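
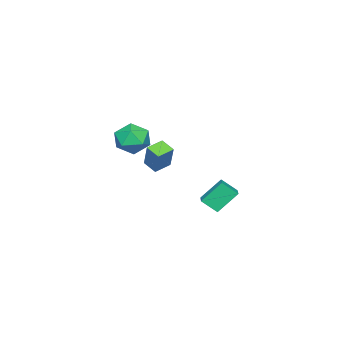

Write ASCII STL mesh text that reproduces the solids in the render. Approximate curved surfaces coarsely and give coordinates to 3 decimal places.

solid 
facet normal -0.457 0.502 0.734
outer loop
vertex 1.935 3.35 0.021
vertex 2.886 3.872 0.256
vertex 1.653 4.207 -0.74
endloop
endfacet
facet normal -0.857 -0.470 -0.212
outer loop
vertex 2.434 3.348 -1.996
vertex 1.935 3.35 0.021
vertex 1.653 4.207 -0.74
endloop
endfacet
facet normal -0.456 0.503 0.734
outer loop
vertex 1.653 4.207 -0.74
vertex 2.886 3.872 0.256
vertex 2.605 4.728 -0.505
endloop
endfacet
facet normal -0.238 0.726 -0.645
outer loop
vertex 2.605 4.728 -0.505
vertex 2.434 3.348 -1.996
vertex 1.653 4.207 -0.74
endloop
endfacet
facet normal 0.239 -0.726 0.645
outer loop
vertex 1.935 3.35 0.021
vertex 3.667 3.013 -1.0
vertex 2.886 3.872 0.256
endloop
endfacet
facet normal -0.857 -0.470 -0.212
outer loop
vertex 2.715 2.492 -1.235
vertex 1.935 3.35 0.021
vertex 2.434 3.348 -1.996
endloop
endfacet
facet normal 0.239 -0.727 0.644
outer loop
vertex 2.715 2.492 -1.235
vertex 3.667 3.013 -1.0
vertex 1.935 3.35 0.021
endloop
endfacet
facet normal 0.857 0.470 0.212
outer loop
vertex 2.886 3.872 0.256
vertex 3.667 3.013 -1.0
vertex 2.605 4.728 -0.505
endloop
endfacet
facet normal -0.239 0.726 -0.645
outer loop
vertex 3.385 3.87 -1.761
vertex 2.434 3.348 -1.996
vertex 2.605 4.728 -0.505
endloop
endfacet
facet normal 0.857 0.470 0.211
outer loop
vertex 2.605 4.728 -0.505
vertex 3.667 3.013 -1.0
vertex 3.385 3.87 -1.761
endloop
endfacet
facet normal 0.457 -0.502 -0.734
outer loop
vertex 3.385 3.87 -1.761
vertex 2.715 2.492 -1.235
vertex 2.434 3.348 -1.996
endloop
endfacet
facet normal 0.456 -0.502 -0.735
outer loop
vertex 3.667 3.013 -1.0
vertex 2.715 2.492 -1.235
vertex 3.385 3.87 -1.761
endloop
endfacet
facet normal -0.707 0.207 0.677
outer loop
vertex -1.01 -2.795 1.538
vertex -1.76 -3.571 0.992
vertex -1.028 -3.956 1.874
endloop
endfacet
facet normal -0.055 0.278 0.959
outer loop
vertex -1.01 -2.795 1.538
vertex -1.028 -3.956 1.874
vertex 0.026 -3.375 1.766
endloop
endfacet
facet normal 0.301 0.762 0.573
outer loop
vertex -1.01 -2.795 1.538
vertex 0.026 -3.375 1.766
vertex -0.053 -2.63 0.817
endloop
endfacet
facet normal -0.131 0.990 0.052
outer loop
vertex -1.01 -2.795 1.538
vertex -0.053 -2.63 0.817
vertex -1.157 -2.751 0.338
endloop
endfacet
facet normal -0.754 0.647 0.116
outer loop
vertex -1.01 -2.795 1.538
vertex -1.157 -2.751 0.338
vertex -1.76 -3.571 0.992
endloop
endfacet
facet normal 0.282 -0.346 0.895
outer loop
vertex 0.026 -3.375 1.766
vertex -1.028 -3.956 1.874
vertex -0.083 -4.509 1.362
endloop
endfacet
facet normal -0.771 -0.462 0.438
outer loop
vertex -1.028 -3.956 1.874
vertex -1.76 -3.571 0.992
vertex -1.187 -4.63 0.883
endloop
endfacet
facet normal -0.847 0.249 -0.469
outer loop
vertex -1.76 -3.571 0.992
vertex -1.157 -2.751 0.338
vertex -1.266 -3.885 -0.066
endloop
endfacet
facet normal 0.160 0.804 -0.573
outer loop
vertex -1.157 -2.751 0.338
vertex -0.053 -2.63 0.817
vertex -0.212 -3.304 -0.174
endloop
endfacet
facet normal 0.858 0.436 0.271
outer loop
vertex -0.053 -2.63 0.817
vertex 0.026 -3.375 1.766
vertex 0.52 -3.689 0.708
endloop
endfacet
facet normal 0.131 -0.990 -0.052
outer loop
vertex -0.23 -4.465 0.162
vertex -0.083 -4.509 1.362
vertex -1.187 -4.63 0.883
endloop
endfacet
facet normal -0.301 -0.762 -0.573
outer loop
vertex -0.23 -4.465 0.162
vertex -1.187 -4.63 0.883
vertex -1.266 -3.885 -0.066
endloop
endfacet
facet normal 0.055 -0.278 -0.959
outer loop
vertex -0.23 -4.465 0.162
vertex -1.266 -3.885 -0.066
vertex -0.212 -3.304 -0.174
endloop
endfacet
facet normal 0.707 -0.207 -0.677
outer loop
vertex -0.23 -4.465 0.162
vertex -0.212 -3.304 -0.174
vertex 0.52 -3.689 0.708
endloop
endfacet
facet normal 0.754 -0.647 -0.116
outer loop
vertex -0.23 -4.465 0.162
vertex 0.52 -3.689 0.708
vertex -0.083 -4.509 1.362
endloop
endfacet
facet normal -0.160 -0.804 0.573
outer loop
vertex -1.187 -4.63 0.883
vertex -0.083 -4.509 1.362
vertex -1.028 -3.956 1.874
endloop
endfacet
facet normal -0.858 -0.436 -0.271
outer loop
vertex -1.266 -3.885 -0.066
vertex -1.187 -4.63 0.883
vertex -1.76 -3.571 0.992
endloop
endfacet
facet normal -0.282 0.346 -0.895
outer loop
vertex -0.212 -3.304 -0.174
vertex -1.266 -3.885 -0.066
vertex -1.157 -2.751 0.338
endloop
endfacet
facet normal 0.771 0.462 -0.438
outer loop
vertex 0.52 -3.689 0.708
vertex -0.212 -3.304 -0.174
vertex -0.053 -2.63 0.817
endloop
endfacet
facet normal 0.847 -0.249 0.469
outer loop
vertex -0.083 -4.509 1.362
vertex 0.52 -3.689 0.708
vertex 0.026 -3.375 1.766
endloop
endfacet
facet normal -0.888 0.390 0.245
outer loop
vertex -0.855 -1.805 0.975
vertex -0.591 -0.932 0.542
vertex -1.552 -2.388 -0.625
endloop
endfacet
facet normal -0.261 -0.865 0.429
outer loop
vertex -0.549 -2.828 -0.902
vertex -0.855 -1.805 0.975
vertex -1.552 -2.388 -0.625
endloop
endfacet
facet normal -0.888 0.390 0.245
outer loop
vertex -1.552 -2.388 -0.625
vertex -0.591 -0.932 0.542
vertex -1.288 -1.514 -1.059
endloop
endfacet
facet normal -0.379 -0.317 -0.869
outer loop
vertex -1.288 -1.514 -1.059
vertex -0.549 -2.828 -0.902
vertex -1.552 -2.388 -0.625
endloop
endfacet
facet normal 0.379 0.317 0.870
outer loop
vertex -0.855 -1.805 0.975
vertex 0.412 -1.372 0.265
vertex -0.591 -0.932 0.542
endloop
endfacet
facet normal -0.262 -0.865 0.428
outer loop
vertex 0.148 -2.246 0.699
vertex -0.855 -1.805 0.975
vertex -0.549 -2.828 -0.902
endloop
endfacet
facet normal 0.379 0.317 0.869
outer loop
vertex 0.148 -2.246 0.699
vertex 0.412 -1.372 0.265
vertex -0.855 -1.805 0.975
endloop
endfacet
facet normal 0.261 0.865 -0.428
outer loop
vertex -0.591 -0.932 0.542
vertex 0.412 -1.372 0.265
vertex -1.288 -1.514 -1.059
endloop
endfacet
facet normal -0.379 -0.317 -0.870
outer loop
vertex -0.285 -1.955 -1.335
vertex -0.549 -2.828 -0.902
vertex -1.288 -1.514 -1.059
endloop
endfacet
facet normal 0.262 0.864 -0.429
outer loop
vertex -1.288 -1.514 -1.059
vertex 0.412 -1.372 0.265
vertex -0.285 -1.955 -1.335
endloop
endfacet
facet normal 0.888 -0.390 -0.245
outer loop
vertex -0.285 -1.955 -1.335
vertex 0.148 -2.246 0.699
vertex -0.549 -2.828 -0.902
endloop
endfacet
facet normal 0.888 -0.390 -0.245
outer loop
vertex 0.412 -1.372 0.265
vertex 0.148 -2.246 0.699
vertex -0.285 -1.955 -1.335
endloop
endfacet

endsolid


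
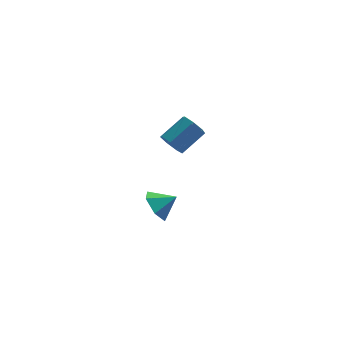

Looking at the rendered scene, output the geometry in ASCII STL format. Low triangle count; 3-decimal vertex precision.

solid 
facet normal -0.744 -0.421 -0.519
outer loop
vertex -0.471 3.622 -2.82
vertex -0.819 3.335 -2.088
vertex -0.959 4.081 -2.492
endloop
endfacet
facet normal 0.135 0.667 -0.733
outer loop
vertex -0.471 3.622 -2.82
vertex -0.959 4.081 -2.492
vertex 0.928 4.412 -1.844
endloop
endfacet
facet normal 0.135 0.666 -0.733
outer loop
vertex 0.928 4.412 -1.844
vertex -0.959 4.081 -2.492
vertex 0.44 4.872 -1.516
endloop
endfacet
facet normal 0.744 0.419 0.519
outer loop
vertex 0.928 4.412 -1.844
vertex 0.44 4.872 -1.516
vertex 0.579 4.125 -1.112
endloop
endfacet
facet normal -0.744 -0.421 -0.519
outer loop
vertex -0.959 4.081 -2.492
vertex -0.819 3.335 -2.088
vertex -1.342 3.978 -1.86
endloop
endfacet
facet normal -0.428 0.897 -0.113
outer loop
vertex -0.959 4.081 -2.492
vertex -1.342 3.978 -1.86
vertex 0.44 4.872 -1.516
endloop
endfacet
facet normal -0.428 0.897 -0.114
outer loop
vertex 0.44 4.872 -1.516
vertex -1.342 3.978 -1.86
vertex 0.056 4.769 -0.884
endloop
endfacet
facet normal 0.744 0.420 0.520
outer loop
vertex 0.44 4.872 -1.516
vertex 0.056 4.769 -0.884
vertex 0.579 4.125 -1.112
endloop
endfacet
facet normal -0.743 -0.420 -0.520
outer loop
vertex -1.342 3.978 -1.86
vertex -0.819 3.335 -2.088
vertex -1.332 3.391 -1.4
endloop
endfacet
facet normal -0.668 0.452 0.591
outer loop
vertex -1.342 3.978 -1.86
vertex -1.332 3.391 -1.4
vertex 0.056 4.769 -0.884
endloop
endfacet
facet normal -0.668 0.451 0.592
outer loop
vertex 0.056 4.769 -0.884
vertex -1.332 3.391 -1.4
vertex 0.067 4.181 -0.423
endloop
endfacet
facet normal 0.744 0.421 0.519
outer loop
vertex 0.056 4.769 -0.884
vertex 0.067 4.181 -0.423
vertex 0.579 4.125 -1.112
endloop
endfacet
facet normal -0.743 -0.421 -0.520
outer loop
vertex -1.332 3.391 -1.4
vertex -0.819 3.335 -2.088
vertex -0.935 2.761 -1.458
endloop
endfacet
facet normal -0.406 -0.334 0.851
outer loop
vertex -1.332 3.391 -1.4
vertex -0.935 2.761 -1.458
vertex 0.067 4.181 -0.423
endloop
endfacet
facet normal -0.404 -0.335 0.851
outer loop
vertex 0.067 4.181 -0.423
vertex -0.935 2.761 -1.458
vertex 0.464 3.552 -0.482
endloop
endfacet
facet normal 0.744 0.421 0.519
outer loop
vertex 0.067 4.181 -0.423
vertex 0.464 3.552 -0.482
vertex 0.579 4.125 -1.112
endloop
endfacet
facet normal -0.744 -0.420 -0.519
outer loop
vertex -0.935 2.761 -1.458
vertex -0.819 3.335 -2.088
vertex -0.452 2.564 -1.991
endloop
endfacet
facet normal 0.164 -0.868 0.469
outer loop
vertex -0.935 2.761 -1.458
vertex -0.452 2.564 -1.991
vertex 0.464 3.552 -0.482
endloop
endfacet
facet normal 0.162 -0.868 0.470
outer loop
vertex 0.464 3.552 -0.482
vertex -0.452 2.564 -1.991
vertex 0.947 3.354 -1.014
endloop
endfacet
facet normal 0.744 0.421 0.519
outer loop
vertex 0.464 3.552 -0.482
vertex 0.947 3.354 -1.014
vertex 0.579 4.125 -1.112
endloop
endfacet
facet normal -0.745 -0.420 -0.519
outer loop
vertex -0.452 2.564 -1.991
vertex -0.819 3.335 -2.088
vertex -0.245 2.946 -2.597
endloop
endfacet
facet normal 0.608 -0.749 -0.265
outer loop
vertex -0.452 2.564 -1.991
vertex -0.245 2.946 -2.597
vertex 0.947 3.354 -1.014
endloop
endfacet
facet normal 0.608 -0.748 -0.265
outer loop
vertex 0.947 3.354 -1.014
vertex -0.245 2.946 -2.597
vertex 1.154 3.737 -1.621
endloop
endfacet
facet normal 0.744 0.421 0.519
outer loop
vertex 0.947 3.354 -1.014
vertex 1.154 3.737 -1.621
vertex 0.579 4.125 -1.112
endloop
endfacet
facet normal -0.745 -0.420 -0.519
outer loop
vertex -0.245 2.946 -2.597
vertex -0.819 3.335 -2.088
vertex -0.471 3.622 -2.82
endloop
endfacet
facet normal 0.595 -0.065 -0.801
outer loop
vertex -0.245 2.946 -2.597
vertex -0.471 3.622 -2.82
vertex 1.154 3.737 -1.621
endloop
endfacet
facet normal 0.595 -0.065 -0.801
outer loop
vertex 1.154 3.737 -1.621
vertex -0.471 3.622 -2.82
vertex 0.928 4.412 -1.844
endloop
endfacet
facet normal 0.744 0.421 0.520
outer loop
vertex 1.154 3.737 -1.621
vertex 0.928 4.412 -1.844
vertex 0.579 4.125 -1.112
endloop
endfacet
facet normal -0.843 0.028 -0.537
outer loop
vertex -1.953 -2.99 -2.708
vertex -2.51 -3.202 -1.844
vertex -2.309 -2.206 -2.107
endloop
endfacet
facet normal 0.828 0.526 -0.195
outer loop
vertex -1.953 -2.99 -2.708
vertex -2.309 -2.206 -2.107
vertex -1.43 -3.238 -1.156
endloop
endfacet
facet normal -0.843 0.028 -0.537
outer loop
vertex -2.309 -2.206 -2.107
vertex -2.51 -3.202 -1.844
vertex -2.866 -2.418 -1.243
endloop
endfacet
facet normal 0.419 0.782 0.462
outer loop
vertex -2.309 -2.206 -2.107
vertex -2.866 -2.418 -1.243
vertex -1.43 -3.238 -1.156
endloop
endfacet
facet normal -0.844 0.028 -0.536
outer loop
vertex -2.866 -2.418 -1.243
vertex -2.51 -3.202 -1.844
vertex -3.067 -3.415 -0.979
endloop
endfacet
facet normal 0.079 0.240 0.967
outer loop
vertex -2.866 -2.418 -1.243
vertex -3.067 -3.415 -0.979
vertex -1.43 -3.238 -1.156
endloop
endfacet
facet normal -0.843 0.027 -0.536
outer loop
vertex -3.067 -3.415 -0.979
vertex -2.51 -3.202 -1.844
vertex -2.71 -4.199 -1.58
endloop
endfacet
facet normal 0.149 -0.558 0.816
outer loop
vertex -3.067 -3.415 -0.979
vertex -2.71 -4.199 -1.58
vertex -1.43 -3.238 -1.156
endloop
endfacet
facet normal -0.843 0.027 -0.537
outer loop
vertex -2.71 -4.199 -1.58
vertex -2.51 -3.202 -1.844
vertex -2.153 -3.986 -2.444
endloop
endfacet
facet normal 0.558 -0.814 0.159
outer loop
vertex -2.71 -4.199 -1.58
vertex -2.153 -3.986 -2.444
vertex -1.43 -3.238 -1.156
endloop
endfacet
facet normal -0.843 0.027 -0.537
outer loop
vertex -2.153 -3.986 -2.444
vertex -2.51 -3.202 -1.844
vertex -1.953 -2.99 -2.708
endloop
endfacet
facet normal 0.898 -0.272 -0.346
outer loop
vertex -2.153 -3.986 -2.444
vertex -1.953 -2.99 -2.708
vertex -1.43 -3.238 -1.156
endloop
endfacet

endsolid


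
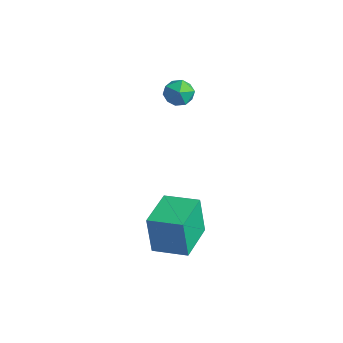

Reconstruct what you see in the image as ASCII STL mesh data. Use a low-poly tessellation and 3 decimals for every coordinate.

solid 
facet normal 0.373 0.926 -0.060
outer loop
vertex -1.027 1.564 2.342
vertex -1.465 1.78 2.948
vertex -0.749 1.499 3.065
endloop
endfacet
facet normal 0.849 0.444 -0.286
outer loop
vertex -1.027 1.564 2.342
vertex -0.749 1.499 3.065
vertex -0.626 0.931 2.548
endloop
endfacet
facet normal 0.556 0.083 -0.827
outer loop
vertex -1.027 1.564 2.342
vertex -0.626 0.931 2.548
vertex -1.266 0.86 2.111
endloop
endfacet
facet normal -0.100 0.341 -0.935
outer loop
vertex -1.027 1.564 2.342
vertex -1.266 0.86 2.111
vertex -1.784 1.385 2.358
endloop
endfacet
facet normal -0.213 0.861 -0.461
outer loop
vertex -1.027 1.564 2.342
vertex -1.784 1.385 2.358
vertex -1.465 1.78 2.948
endloop
endfacet
facet normal 0.969 -0.015 0.247
outer loop
vertex -0.626 0.931 2.548
vertex -0.749 1.499 3.065
vertex -0.816 0.755 3.282
endloop
endfacet
facet normal 0.200 0.765 0.613
outer loop
vertex -0.749 1.499 3.065
vertex -1.465 1.78 2.948
vertex -1.334 1.28 3.529
endloop
endfacet
facet normal -0.750 0.660 -0.036
outer loop
vertex -1.465 1.78 2.948
vertex -1.784 1.385 2.358
vertex -1.974 1.209 3.092
endloop
endfacet
facet normal -0.568 -0.183 -0.802
outer loop
vertex -1.784 1.385 2.358
vertex -1.266 0.86 2.111
vertex -1.851 0.641 2.575
endloop
endfacet
facet normal 0.495 -0.600 -0.628
outer loop
vertex -1.266 0.86 2.111
vertex -0.626 0.931 2.548
vertex -1.135 0.36 2.692
endloop
endfacet
facet normal 0.100 -0.341 0.935
outer loop
vertex -1.573 0.576 3.298
vertex -0.816 0.755 3.282
vertex -1.334 1.28 3.529
endloop
endfacet
facet normal -0.556 -0.083 0.827
outer loop
vertex -1.573 0.576 3.298
vertex -1.334 1.28 3.529
vertex -1.974 1.209 3.092
endloop
endfacet
facet normal -0.849 -0.444 0.286
outer loop
vertex -1.573 0.576 3.298
vertex -1.974 1.209 3.092
vertex -1.851 0.641 2.575
endloop
endfacet
facet normal -0.373 -0.926 0.060
outer loop
vertex -1.573 0.576 3.298
vertex -1.851 0.641 2.575
vertex -1.135 0.36 2.692
endloop
endfacet
facet normal 0.213 -0.861 0.461
outer loop
vertex -1.573 0.576 3.298
vertex -1.135 0.36 2.692
vertex -0.816 0.755 3.282
endloop
endfacet
facet normal 0.568 0.183 0.802
outer loop
vertex -1.334 1.28 3.529
vertex -0.816 0.755 3.282
vertex -0.749 1.499 3.065
endloop
endfacet
facet normal -0.495 0.600 0.628
outer loop
vertex -1.974 1.209 3.092
vertex -1.334 1.28 3.529
vertex -1.465 1.78 2.948
endloop
endfacet
facet normal -0.969 0.015 -0.247
outer loop
vertex -1.851 0.641 2.575
vertex -1.974 1.209 3.092
vertex -1.784 1.385 2.358
endloop
endfacet
facet normal -0.200 -0.765 -0.613
outer loop
vertex -1.135 0.36 2.692
vertex -1.851 0.641 2.575
vertex -1.266 0.86 2.111
endloop
endfacet
facet normal 0.750 -0.660 0.036
outer loop
vertex -0.816 0.755 3.282
vertex -1.135 0.36 2.692
vertex -0.626 0.931 2.548
endloop
endfacet
facet normal -0.548 0.836 -0.024
outer loop
vertex 0.657 -1.114 -1.506
vertex 1.981 -0.24 -1.298
vertex 0.888 -1.017 -3.389
endloop
endfacet
facet normal -0.827 -0.546 -0.130
outer loop
vertex 1.979 -2.68 -3.342
vertex 0.657 -1.114 -1.506
vertex 0.888 -1.017 -3.389
endloop
endfacet
facet normal -0.549 0.836 -0.024
outer loop
vertex 0.888 -1.017 -3.389
vertex 1.981 -0.24 -1.298
vertex 2.211 -0.142 -3.182
endloop
endfacet
facet normal 0.121 0.051 -0.991
outer loop
vertex 2.211 -0.142 -3.182
vertex 1.979 -2.68 -3.342
vertex 0.888 -1.017 -3.389
endloop
endfacet
facet normal -0.122 -0.052 0.991
outer loop
vertex 0.657 -1.114 -1.506
vertex 3.072 -1.903 -1.251
vertex 1.981 -0.24 -1.298
endloop
endfacet
facet normal -0.827 -0.547 -0.129
outer loop
vertex 1.749 -2.778 -1.458
vertex 0.657 -1.114 -1.506
vertex 1.979 -2.68 -3.342
endloop
endfacet
facet normal -0.121 -0.051 0.991
outer loop
vertex 1.749 -2.778 -1.458
vertex 3.072 -1.903 -1.251
vertex 0.657 -1.114 -1.506
endloop
endfacet
facet normal 0.827 0.546 0.129
outer loop
vertex 1.981 -0.24 -1.298
vertex 3.072 -1.903 -1.251
vertex 2.211 -0.142 -3.182
endloop
endfacet
facet normal 0.122 0.051 -0.991
outer loop
vertex 3.303 -1.806 -3.134
vertex 1.979 -2.68 -3.342
vertex 2.211 -0.142 -3.182
endloop
endfacet
facet normal 0.827 0.547 0.130
outer loop
vertex 2.211 -0.142 -3.182
vertex 3.072 -1.903 -1.251
vertex 3.303 -1.806 -3.134
endloop
endfacet
facet normal 0.548 -0.836 0.023
outer loop
vertex 3.303 -1.806 -3.134
vertex 1.749 -2.778 -1.458
vertex 1.979 -2.68 -3.342
endloop
endfacet
facet normal 0.549 -0.836 0.024
outer loop
vertex 3.072 -1.903 -1.251
vertex 1.749 -2.778 -1.458
vertex 3.303 -1.806 -3.134
endloop
endfacet

endsolid


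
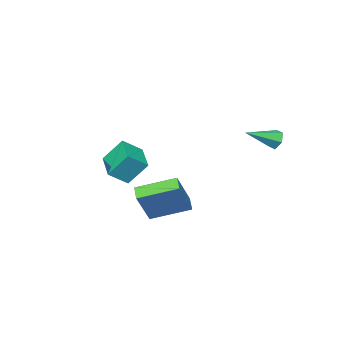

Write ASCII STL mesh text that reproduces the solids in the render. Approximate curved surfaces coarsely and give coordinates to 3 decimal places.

solid 
facet normal -0.754 0.318 -0.574
outer loop
vertex 0.585 -2.403 0.462
vertex 1.5 -0.983 0.047
vertex 1.17 -3.122 -0.705
endloop
endfacet
facet normal -0.526 -0.816 0.239
outer loop
vertex 2.06 -3.497 -0.027
vertex 0.585 -2.403 0.462
vertex 1.17 -3.122 -0.705
endloop
endfacet
facet normal -0.754 0.318 -0.574
outer loop
vertex 1.17 -3.122 -0.705
vertex 1.5 -0.983 0.047
vertex 2.085 -1.702 -1.12
endloop
endfacet
facet normal 0.393 -0.482 -0.783
outer loop
vertex 2.085 -1.702 -1.12
vertex 2.06 -3.497 -0.027
vertex 1.17 -3.122 -0.705
endloop
endfacet
facet normal -0.393 0.482 0.783
outer loop
vertex 0.585 -2.403 0.462
vertex 2.39 -1.358 0.725
vertex 1.5 -0.983 0.047
endloop
endfacet
facet normal -0.526 -0.816 0.239
outer loop
vertex 1.475 -2.778 1.14
vertex 0.585 -2.403 0.462
vertex 2.06 -3.497 -0.027
endloop
endfacet
facet normal -0.393 0.482 0.783
outer loop
vertex 1.475 -2.778 1.14
vertex 2.39 -1.358 0.725
vertex 0.585 -2.403 0.462
endloop
endfacet
facet normal 0.526 0.816 -0.239
outer loop
vertex 1.5 -0.983 0.047
vertex 2.39 -1.358 0.725
vertex 2.085 -1.702 -1.12
endloop
endfacet
facet normal 0.393 -0.482 -0.783
outer loop
vertex 2.975 -2.077 -0.442
vertex 2.06 -3.497 -0.027
vertex 2.085 -1.702 -1.12
endloop
endfacet
facet normal 0.526 0.816 -0.239
outer loop
vertex 2.085 -1.702 -1.12
vertex 2.39 -1.358 0.725
vertex 2.975 -2.077 -0.442
endloop
endfacet
facet normal 0.754 -0.318 0.574
outer loop
vertex 2.975 -2.077 -0.442
vertex 1.475 -2.778 1.14
vertex 2.06 -3.497 -0.027
endloop
endfacet
facet normal 0.754 -0.318 0.574
outer loop
vertex 2.39 -1.358 0.725
vertex 1.475 -2.778 1.14
vertex 2.975 -2.077 -0.442
endloop
endfacet
facet normal -0.537 -0.150 -0.830
outer loop
vertex 2.881 0.496 -1.855
vertex 1.559 1.819 -1.239
vertex 3.3 1.09 -2.233
endloop
endfacet
facet normal 0.671 -0.672 -0.312
outer loop
vertex 4.341 1.381 -0.621
vertex 2.881 0.496 -1.855
vertex 3.3 1.09 -2.233
endloop
endfacet
facet normal -0.537 -0.150 -0.830
outer loop
vertex 3.3 1.09 -2.233
vertex 1.559 1.819 -1.239
vertex 1.978 2.414 -1.617
endloop
endfacet
facet normal 0.511 0.725 -0.461
outer loop
vertex 1.978 2.414 -1.617
vertex 4.341 1.381 -0.621
vertex 3.3 1.09 -2.233
endloop
endfacet
facet normal -0.511 -0.725 0.461
outer loop
vertex 2.881 0.496 -1.855
vertex 2.6 2.11 0.373
vertex 1.559 1.819 -1.239
endloop
endfacet
facet normal 0.672 -0.672 -0.313
outer loop
vertex 3.922 0.786 -0.243
vertex 2.881 0.496 -1.855
vertex 4.341 1.381 -0.621
endloop
endfacet
facet normal -0.512 -0.725 0.461
outer loop
vertex 3.922 0.786 -0.243
vertex 2.6 2.11 0.373
vertex 2.881 0.496 -1.855
endloop
endfacet
facet normal -0.672 0.672 0.313
outer loop
vertex 1.559 1.819 -1.239
vertex 2.6 2.11 0.373
vertex 1.978 2.414 -1.617
endloop
endfacet
facet normal 0.511 0.725 -0.461
outer loop
vertex 3.019 2.704 -0.005
vertex 4.341 1.381 -0.621
vertex 1.978 2.414 -1.617
endloop
endfacet
facet normal -0.671 0.672 0.312
outer loop
vertex 1.978 2.414 -1.617
vertex 2.6 2.11 0.373
vertex 3.019 2.704 -0.005
endloop
endfacet
facet normal 0.537 0.150 0.830
outer loop
vertex 3.019 2.704 -0.005
vertex 3.922 0.786 -0.243
vertex 4.341 1.381 -0.621
endloop
endfacet
facet normal 0.537 0.150 0.830
outer loop
vertex 2.6 2.11 0.373
vertex 3.922 0.786 -0.243
vertex 3.019 2.704 -0.005
endloop
endfacet
facet normal -0.866 0.327 -0.379
outer loop
vertex -1.858 3.73 1.457
vertex -2.146 3.506 1.921
vertex -1.944 4.06 1.938
endloop
endfacet
facet normal 0.716 0.629 -0.304
outer loop
vertex -1.858 3.73 1.457
vertex -1.944 4.06 1.938
vertex -0.734 2.974 2.539
endloop
endfacet
facet normal -0.866 0.327 -0.379
outer loop
vertex -1.944 4.06 1.938
vertex -2.146 3.506 1.921
vertex -2.232 3.836 2.402
endloop
endfacet
facet normal 0.366 0.728 0.579
outer loop
vertex -1.944 4.06 1.938
vertex -2.232 3.836 2.402
vertex -0.734 2.974 2.539
endloop
endfacet
facet normal -0.866 0.326 -0.379
outer loop
vertex -2.232 3.836 2.402
vertex -2.146 3.506 1.921
vertex -2.433 3.282 2.384
endloop
endfacet
facet normal -0.091 0.001 0.996
outer loop
vertex -2.232 3.836 2.402
vertex -2.433 3.282 2.384
vertex -0.734 2.974 2.539
endloop
endfacet
facet normal -0.866 0.326 -0.379
outer loop
vertex -2.433 3.282 2.384
vertex -2.146 3.506 1.921
vertex -2.347 2.952 1.903
endloop
endfacet
facet normal -0.198 -0.824 0.530
outer loop
vertex -2.433 3.282 2.384
vertex -2.347 2.952 1.903
vertex -0.734 2.974 2.539
endloop
endfacet
facet normal -0.866 0.326 -0.380
outer loop
vertex -2.347 2.952 1.903
vertex -2.146 3.506 1.921
vertex -2.059 3.176 1.439
endloop
endfacet
facet normal 0.151 -0.924 -0.352
outer loop
vertex -2.347 2.952 1.903
vertex -2.059 3.176 1.439
vertex -0.734 2.974 2.539
endloop
endfacet
facet normal -0.866 0.326 -0.380
outer loop
vertex -2.059 3.176 1.439
vertex -2.146 3.506 1.921
vertex -1.858 3.73 1.457
endloop
endfacet
facet normal 0.609 -0.196 -0.769
outer loop
vertex -2.059 3.176 1.439
vertex -1.858 3.73 1.457
vertex -0.734 2.974 2.539
endloop
endfacet

endsolid


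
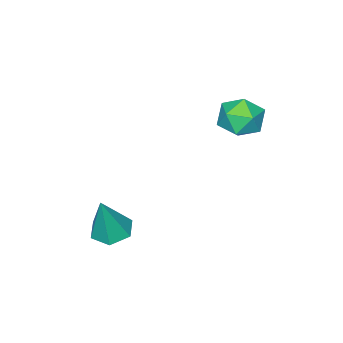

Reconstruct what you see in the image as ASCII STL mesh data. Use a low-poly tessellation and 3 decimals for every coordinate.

solid 
facet normal 0.384 0.324 0.865
outer loop
vertex -2.792 -0.233 3.771
vertex -3.221 -1.075 4.277
vertex -2.233 -1.143 3.864
endloop
endfacet
facet normal 0.794 0.520 0.314
outer loop
vertex -2.792 -0.233 3.771
vertex -2.233 -1.143 3.864
vertex -2.223 -0.6 2.939
endloop
endfacet
facet normal 0.395 0.909 -0.131
outer loop
vertex -2.792 -0.233 3.771
vertex -2.223 -0.6 2.939
vertex -3.204 -0.196 2.781
endloop
endfacet
facet normal -0.261 0.954 0.144
outer loop
vertex -2.792 -0.233 3.771
vertex -3.204 -0.196 2.781
vertex -3.82 -0.49 3.608
endloop
endfacet
facet normal -0.269 0.593 0.759
outer loop
vertex -2.792 -0.233 3.771
vertex -3.82 -0.49 3.608
vertex -3.221 -1.075 4.277
endloop
endfacet
facet normal 0.997 -0.072 -0.031
outer loop
vertex -2.223 -0.6 2.939
vertex -2.233 -1.143 3.864
vertex -2.3 -1.67 2.932
endloop
endfacet
facet normal 0.333 -0.387 0.860
outer loop
vertex -2.233 -1.143 3.864
vertex -3.221 -1.075 4.277
vertex -2.916 -1.964 3.759
endloop
endfacet
facet normal -0.723 0.048 0.689
outer loop
vertex -3.221 -1.075 4.277
vertex -3.82 -0.49 3.608
vertex -3.897 -1.56 3.601
endloop
endfacet
facet normal -0.712 0.632 -0.306
outer loop
vertex -3.82 -0.49 3.608
vertex -3.204 -0.196 2.781
vertex -3.887 -1.017 2.676
endloop
endfacet
facet normal 0.351 0.558 -0.752
outer loop
vertex -3.204 -0.196 2.781
vertex -2.223 -0.6 2.939
vertex -2.899 -1.085 2.263
endloop
endfacet
facet normal 0.261 -0.954 -0.144
outer loop
vertex -3.328 -1.927 2.769
vertex -2.3 -1.67 2.932
vertex -2.916 -1.964 3.759
endloop
endfacet
facet normal -0.395 -0.909 0.131
outer loop
vertex -3.328 -1.927 2.769
vertex -2.916 -1.964 3.759
vertex -3.897 -1.56 3.601
endloop
endfacet
facet normal -0.794 -0.520 -0.314
outer loop
vertex -3.328 -1.927 2.769
vertex -3.897 -1.56 3.601
vertex -3.887 -1.017 2.676
endloop
endfacet
facet normal -0.384 -0.324 -0.865
outer loop
vertex -3.328 -1.927 2.769
vertex -3.887 -1.017 2.676
vertex -2.899 -1.085 2.263
endloop
endfacet
facet normal 0.269 -0.593 -0.759
outer loop
vertex -3.328 -1.927 2.769
vertex -2.899 -1.085 2.263
vertex -2.3 -1.67 2.932
endloop
endfacet
facet normal 0.712 -0.632 0.306
outer loop
vertex -2.916 -1.964 3.759
vertex -2.3 -1.67 2.932
vertex -2.233 -1.143 3.864
endloop
endfacet
facet normal -0.351 -0.558 0.752
outer loop
vertex -3.897 -1.56 3.601
vertex -2.916 -1.964 3.759
vertex -3.221 -1.075 4.277
endloop
endfacet
facet normal -0.997 0.072 0.031
outer loop
vertex -3.887 -1.017 2.676
vertex -3.897 -1.56 3.601
vertex -3.82 -0.49 3.608
endloop
endfacet
facet normal -0.333 0.387 -0.860
outer loop
vertex -2.899 -1.085 2.263
vertex -3.887 -1.017 2.676
vertex -3.204 -0.196 2.781
endloop
endfacet
facet normal 0.723 -0.048 -0.689
outer loop
vertex -2.3 -1.67 2.932
vertex -2.899 -1.085 2.263
vertex -2.223 -0.6 2.939
endloop
endfacet
facet normal -0.308 -0.045 -0.950
outer loop
vertex 2.478 -2.968 -2.329
vertex 1.793 -3.529 -2.081
vertex 1.664 -2.618 -2.082
endloop
endfacet
facet normal 0.434 0.883 0.178
outer loop
vertex 2.478 -2.968 -2.329
vertex 1.664 -2.618 -2.082
vertex 2.467 -3.431 0.001
endloop
endfacet
facet normal -0.308 -0.045 -0.950
outer loop
vertex 1.664 -2.618 -2.082
vertex 1.793 -3.529 -2.081
vertex 0.978 -3.18 -1.833
endloop
endfacet
facet normal -0.451 0.759 0.470
outer loop
vertex 1.664 -2.618 -2.082
vertex 0.978 -3.18 -1.833
vertex 2.467 -3.431 0.001
endloop
endfacet
facet normal -0.308 -0.045 -0.950
outer loop
vertex 0.978 -3.18 -1.833
vertex 1.793 -3.529 -2.081
vertex 1.107 -4.09 -1.832
endloop
endfacet
facet normal -0.779 -0.110 0.617
outer loop
vertex 0.978 -3.18 -1.833
vertex 1.107 -4.09 -1.832
vertex 2.467 -3.431 0.001
endloop
endfacet
facet normal -0.308 -0.045 -0.950
outer loop
vertex 1.107 -4.09 -1.832
vertex 1.793 -3.529 -2.081
vertex 1.921 -4.44 -2.079
endloop
endfacet
facet normal -0.223 -0.853 0.472
outer loop
vertex 1.107 -4.09 -1.832
vertex 1.921 -4.44 -2.079
vertex 2.467 -3.431 0.001
endloop
endfacet
facet normal -0.308 -0.045 -0.950
outer loop
vertex 1.921 -4.44 -2.079
vertex 1.793 -3.529 -2.081
vertex 2.607 -3.879 -2.328
endloop
endfacet
facet normal 0.661 -0.728 0.180
outer loop
vertex 1.921 -4.44 -2.079
vertex 2.607 -3.879 -2.328
vertex 2.467 -3.431 0.001
endloop
endfacet
facet normal -0.308 -0.045 -0.950
outer loop
vertex 2.607 -3.879 -2.328
vertex 1.793 -3.529 -2.081
vertex 2.478 -2.968 -2.329
endloop
endfacet
facet normal 0.990 0.140 0.033
outer loop
vertex 2.607 -3.879 -2.328
vertex 2.478 -2.968 -2.329
vertex 2.467 -3.431 0.001
endloop
endfacet

endsolid


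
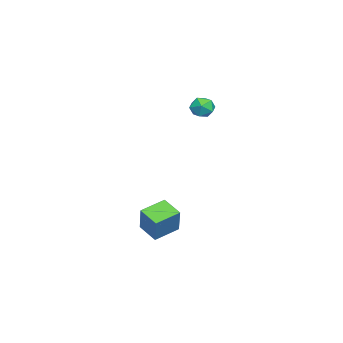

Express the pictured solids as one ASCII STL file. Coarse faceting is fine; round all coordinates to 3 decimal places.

solid 
facet normal -0.569 0.635 0.522
outer loop
vertex -3.663 1.116 1.369
vertex -3.824 0.552 1.88
vertex -3.207 1.013 1.991
endloop
endfacet
facet normal -0.039 0.981 0.191
outer loop
vertex -3.663 1.116 1.369
vertex -3.207 1.013 1.991
vertex -2.889 1.161 1.297
endloop
endfacet
facet normal -0.097 0.855 -0.509
outer loop
vertex -3.663 1.116 1.369
vertex -2.889 1.161 1.297
vertex -3.31 0.791 0.756
endloop
endfacet
facet normal -0.664 0.432 -0.611
outer loop
vertex -3.663 1.116 1.369
vertex -3.31 0.791 0.756
vertex -3.887 0.415 1.117
endloop
endfacet
facet normal -0.955 0.296 0.026
outer loop
vertex -3.663 1.116 1.369
vertex -3.887 0.415 1.117
vertex -3.824 0.552 1.88
endloop
endfacet
facet normal 0.579 0.702 0.415
outer loop
vertex -2.889 1.161 1.297
vertex -3.207 1.013 1.991
vertex -2.573 0.625 1.763
endloop
endfacet
facet normal -0.279 0.144 0.949
outer loop
vertex -3.207 1.013 1.991
vertex -3.824 0.552 1.88
vertex -3.15 0.249 2.124
endloop
endfacet
facet normal -0.903 -0.404 0.147
outer loop
vertex -3.824 0.552 1.88
vertex -3.887 0.415 1.117
vertex -3.571 -0.121 1.583
endloop
endfacet
facet normal -0.431 -0.186 -0.883
outer loop
vertex -3.887 0.415 1.117
vertex -3.31 0.791 0.756
vertex -3.253 0.027 0.889
endloop
endfacet
facet normal 0.484 0.499 -0.718
outer loop
vertex -3.31 0.791 0.756
vertex -2.889 1.161 1.297
vertex -2.636 0.488 1.0
endloop
endfacet
facet normal 0.664 -0.432 0.611
outer loop
vertex -2.797 -0.076 1.511
vertex -2.573 0.625 1.763
vertex -3.15 0.249 2.124
endloop
endfacet
facet normal 0.097 -0.855 0.509
outer loop
vertex -2.797 -0.076 1.511
vertex -3.15 0.249 2.124
vertex -3.571 -0.121 1.583
endloop
endfacet
facet normal 0.039 -0.981 -0.191
outer loop
vertex -2.797 -0.076 1.511
vertex -3.571 -0.121 1.583
vertex -3.253 0.027 0.889
endloop
endfacet
facet normal 0.569 -0.635 -0.522
outer loop
vertex -2.797 -0.076 1.511
vertex -3.253 0.027 0.889
vertex -2.636 0.488 1.0
endloop
endfacet
facet normal 0.955 -0.296 -0.026
outer loop
vertex -2.797 -0.076 1.511
vertex -2.636 0.488 1.0
vertex -2.573 0.625 1.763
endloop
endfacet
facet normal 0.431 0.186 0.883
outer loop
vertex -3.15 0.249 2.124
vertex -2.573 0.625 1.763
vertex -3.207 1.013 1.991
endloop
endfacet
facet normal -0.484 -0.499 0.718
outer loop
vertex -3.571 -0.121 1.583
vertex -3.15 0.249 2.124
vertex -3.824 0.552 1.88
endloop
endfacet
facet normal -0.579 -0.702 -0.415
outer loop
vertex -3.253 0.027 0.889
vertex -3.571 -0.121 1.583
vertex -3.887 0.415 1.117
endloop
endfacet
facet normal 0.279 -0.144 -0.949
outer loop
vertex -2.636 0.488 1.0
vertex -3.253 0.027 0.889
vertex -3.31 0.791 0.756
endloop
endfacet
facet normal 0.903 0.404 -0.147
outer loop
vertex -2.573 0.625 1.763
vertex -2.636 0.488 1.0
vertex -2.889 1.161 1.297
endloop
endfacet
facet normal -0.528 -0.754 0.391
outer loop
vertex 3.969 -0.898 -3.192
vertex 2.899 0.05 -2.809
vertex 3.211 -1.147 -4.694
endloop
endfacet
facet normal 0.723 -0.641 -0.259
outer loop
vertex 3.881 -0.19 -5.191
vertex 3.969 -0.898 -3.192
vertex 3.211 -1.147 -4.694
endloop
endfacet
facet normal -0.528 -0.754 0.391
outer loop
vertex 3.211 -1.147 -4.694
vertex 2.899 0.05 -2.809
vertex 2.141 -0.199 -4.311
endloop
endfacet
facet normal -0.446 -0.146 -0.883
outer loop
vertex 2.141 -0.199 -4.311
vertex 3.881 -0.19 -5.191
vertex 3.211 -1.147 -4.694
endloop
endfacet
facet normal 0.446 0.146 0.883
outer loop
vertex 3.969 -0.898 -3.192
vertex 3.569 1.007 -3.306
vertex 2.899 0.05 -2.809
endloop
endfacet
facet normal 0.723 -0.641 -0.259
outer loop
vertex 4.639 0.059 -3.689
vertex 3.969 -0.898 -3.192
vertex 3.881 -0.19 -5.191
endloop
endfacet
facet normal 0.446 0.146 0.883
outer loop
vertex 4.639 0.059 -3.689
vertex 3.569 1.007 -3.306
vertex 3.969 -0.898 -3.192
endloop
endfacet
facet normal -0.723 0.641 0.259
outer loop
vertex 2.899 0.05 -2.809
vertex 3.569 1.007 -3.306
vertex 2.141 -0.199 -4.311
endloop
endfacet
facet normal -0.446 -0.146 -0.883
outer loop
vertex 2.811 0.758 -4.808
vertex 3.881 -0.19 -5.191
vertex 2.141 -0.199 -4.311
endloop
endfacet
facet normal -0.723 0.641 0.259
outer loop
vertex 2.141 -0.199 -4.311
vertex 3.569 1.007 -3.306
vertex 2.811 0.758 -4.808
endloop
endfacet
facet normal 0.528 0.754 -0.391
outer loop
vertex 2.811 0.758 -4.808
vertex 4.639 0.059 -3.689
vertex 3.881 -0.19 -5.191
endloop
endfacet
facet normal 0.528 0.754 -0.391
outer loop
vertex 3.569 1.007 -3.306
vertex 4.639 0.059 -3.689
vertex 2.811 0.758 -4.808
endloop
endfacet

endsolid


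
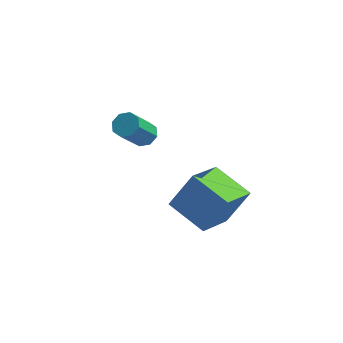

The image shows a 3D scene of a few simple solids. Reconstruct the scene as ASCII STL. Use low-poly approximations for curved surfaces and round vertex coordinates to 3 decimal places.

solid 
facet normal 0.195 0.599 -0.777
outer loop
vertex -2.912 1.503 2.329
vertex -3.569 1.587 2.229
vertex -3.101 1.902 2.589
endloop
endfacet
facet normal 0.909 0.188 0.373
outer loop
vertex -2.912 1.503 2.329
vertex -3.101 1.902 2.589
vertex -3.294 0.329 3.851
endloop
endfacet
facet normal 0.909 0.187 0.372
outer loop
vertex -3.294 0.329 3.851
vertex -3.101 1.902 2.589
vertex -3.483 0.729 4.112
endloop
endfacet
facet normal -0.195 -0.599 0.777
outer loop
vertex -3.294 0.329 3.851
vertex -3.483 0.729 4.112
vertex -3.951 0.413 3.751
endloop
endfacet
facet normal 0.194 0.599 -0.777
outer loop
vertex -3.101 1.902 2.589
vertex -3.569 1.587 2.229
vertex -3.564 2.117 2.639
endloop
endfacet
facet normal 0.384 0.682 0.622
outer loop
vertex -3.101 1.902 2.589
vertex -3.564 2.117 2.639
vertex -3.483 0.729 4.112
endloop
endfacet
facet normal 0.382 0.683 0.623
outer loop
vertex -3.483 0.729 4.112
vertex -3.564 2.117 2.639
vertex -3.946 0.943 4.161
endloop
endfacet
facet normal -0.195 -0.599 0.777
outer loop
vertex -3.483 0.729 4.112
vertex -3.946 0.943 4.161
vertex -3.951 0.413 3.751
endloop
endfacet
facet normal 0.195 0.599 -0.777
outer loop
vertex -3.564 2.117 2.639
vertex -3.569 1.587 2.229
vertex -4.03 2.021 2.448
endloop
endfacet
facet normal -0.369 0.779 0.508
outer loop
vertex -3.564 2.117 2.639
vertex -4.03 2.021 2.448
vertex -3.946 0.943 4.161
endloop
endfacet
facet normal -0.369 0.779 0.508
outer loop
vertex -3.946 0.943 4.161
vertex -4.03 2.021 2.448
vertex -4.412 0.847 3.97
endloop
endfacet
facet normal -0.195 -0.599 0.777
outer loop
vertex -3.946 0.943 4.161
vertex -4.412 0.847 3.97
vertex -3.951 0.413 3.751
endloop
endfacet
facet normal 0.195 0.599 -0.777
outer loop
vertex -4.03 2.021 2.448
vertex -3.569 1.587 2.229
vertex -4.226 1.671 2.129
endloop
endfacet
facet normal -0.903 0.418 0.096
outer loop
vertex -4.03 2.021 2.448
vertex -4.226 1.671 2.129
vertex -4.412 0.847 3.97
endloop
endfacet
facet normal -0.903 0.418 0.096
outer loop
vertex -4.412 0.847 3.97
vertex -4.226 1.671 2.129
vertex -4.608 0.497 3.651
endloop
endfacet
facet normal -0.195 -0.599 0.777
outer loop
vertex -4.412 0.847 3.97
vertex -4.608 0.497 3.651
vertex -3.951 0.413 3.751
endloop
endfacet
facet normal 0.195 0.599 -0.777
outer loop
vertex -4.226 1.671 2.129
vertex -3.569 1.587 2.229
vertex -4.037 1.271 1.868
endloop
endfacet
facet normal -0.909 -0.187 -0.372
outer loop
vertex -4.226 1.671 2.129
vertex -4.037 1.271 1.868
vertex -4.608 0.497 3.651
endloop
endfacet
facet normal -0.909 -0.188 -0.373
outer loop
vertex -4.608 0.497 3.651
vertex -4.037 1.271 1.868
vertex -4.419 0.098 3.391
endloop
endfacet
facet normal -0.195 -0.599 0.777
outer loop
vertex -4.608 0.497 3.651
vertex -4.419 0.098 3.391
vertex -3.951 0.413 3.751
endloop
endfacet
facet normal 0.195 0.599 -0.777
outer loop
vertex -4.037 1.271 1.868
vertex -3.569 1.587 2.229
vertex -3.574 1.057 1.819
endloop
endfacet
facet normal -0.382 -0.683 -0.622
outer loop
vertex -4.037 1.271 1.868
vertex -3.574 1.057 1.819
vertex -4.419 0.098 3.391
endloop
endfacet
facet normal -0.384 -0.682 -0.622
outer loop
vertex -4.419 0.098 3.391
vertex -3.574 1.057 1.819
vertex -3.956 -0.117 3.341
endloop
endfacet
facet normal -0.194 -0.599 0.777
outer loop
vertex -4.419 0.098 3.391
vertex -3.956 -0.117 3.341
vertex -3.951 0.413 3.751
endloop
endfacet
facet normal 0.195 0.599 -0.777
outer loop
vertex -3.574 1.057 1.819
vertex -3.569 1.587 2.229
vertex -3.108 1.153 2.01
endloop
endfacet
facet normal 0.369 -0.779 -0.508
outer loop
vertex -3.574 1.057 1.819
vertex -3.108 1.153 2.01
vertex -3.956 -0.117 3.341
endloop
endfacet
facet normal 0.369 -0.779 -0.508
outer loop
vertex -3.956 -0.117 3.341
vertex -3.108 1.153 2.01
vertex -3.49 -0.021 3.532
endloop
endfacet
facet normal -0.195 -0.599 0.777
outer loop
vertex -3.956 -0.117 3.341
vertex -3.49 -0.021 3.532
vertex -3.951 0.413 3.751
endloop
endfacet
facet normal 0.195 0.599 -0.777
outer loop
vertex -3.108 1.153 2.01
vertex -3.569 1.587 2.229
vertex -2.912 1.503 2.329
endloop
endfacet
facet normal 0.903 -0.418 -0.096
outer loop
vertex -3.108 1.153 2.01
vertex -2.912 1.503 2.329
vertex -3.49 -0.021 3.532
endloop
endfacet
facet normal 0.903 -0.418 -0.096
outer loop
vertex -3.49 -0.021 3.532
vertex -2.912 1.503 2.329
vertex -3.294 0.329 3.851
endloop
endfacet
facet normal -0.195 -0.599 0.777
outer loop
vertex -3.49 -0.021 3.532
vertex -3.294 0.329 3.851
vertex -3.951 0.413 3.751
endloop
endfacet
facet normal -0.427 -0.334 -0.840
outer loop
vertex -0.475 -3.676 3.02
vertex -0.102 -1.819 2.091
vertex 1.254 -4.333 2.402
endloop
endfacet
facet normal -0.177 -0.880 0.441
outer loop
vertex 2.062 -3.701 3.989
vertex -0.475 -3.676 3.02
vertex 1.254 -4.333 2.402
endloop
endfacet
facet normal -0.428 -0.335 -0.840
outer loop
vertex 1.254 -4.333 2.402
vertex -0.102 -1.819 2.091
vertex 1.627 -2.476 1.472
endloop
endfacet
facet normal 0.887 -0.337 -0.317
outer loop
vertex 1.627 -2.476 1.472
vertex 2.062 -3.701 3.989
vertex 1.254 -4.333 2.402
endloop
endfacet
facet normal -0.887 0.337 0.317
outer loop
vertex -0.475 -3.676 3.02
vertex 0.706 -1.187 3.678
vertex -0.102 -1.819 2.091
endloop
endfacet
facet normal -0.177 -0.880 0.440
outer loop
vertex 0.333 -3.044 4.608
vertex -0.475 -3.676 3.02
vertex 2.062 -3.701 3.989
endloop
endfacet
facet normal -0.887 0.337 0.317
outer loop
vertex 0.333 -3.044 4.608
vertex 0.706 -1.187 3.678
vertex -0.475 -3.676 3.02
endloop
endfacet
facet normal 0.177 0.880 -0.441
outer loop
vertex -0.102 -1.819 2.091
vertex 0.706 -1.187 3.678
vertex 1.627 -2.476 1.472
endloop
endfacet
facet normal 0.887 -0.337 -0.317
outer loop
vertex 2.435 -1.844 3.06
vertex 2.062 -3.701 3.989
vertex 1.627 -2.476 1.472
endloop
endfacet
facet normal 0.177 0.880 -0.440
outer loop
vertex 1.627 -2.476 1.472
vertex 0.706 -1.187 3.678
vertex 2.435 -1.844 3.06
endloop
endfacet
facet normal 0.428 0.334 0.840
outer loop
vertex 2.435 -1.844 3.06
vertex 0.333 -3.044 4.608
vertex 2.062 -3.701 3.989
endloop
endfacet
facet normal 0.427 0.335 0.840
outer loop
vertex 0.706 -1.187 3.678
vertex 0.333 -3.044 4.608
vertex 2.435 -1.844 3.06
endloop
endfacet

endsolid


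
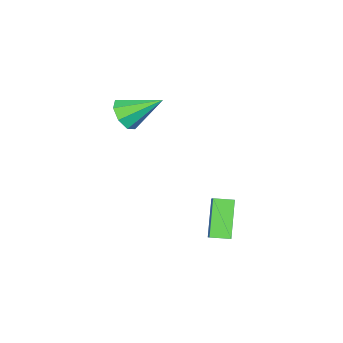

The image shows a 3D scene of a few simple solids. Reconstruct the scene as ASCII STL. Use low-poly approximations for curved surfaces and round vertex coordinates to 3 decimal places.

solid 
facet normal -0.524 -0.375 0.765
outer loop
vertex -1.841 3.503 -1.971
vertex -2.435 4.147 -2.062
vertex -2.305 2.996 -2.537
endloop
endfacet
facet normal 0.674 -0.731 0.102
outer loop
vertex -1.305 3.713 -3.998
vertex -1.841 3.503 -1.971
vertex -2.305 2.996 -2.537
endloop
endfacet
facet normal -0.524 -0.375 0.765
outer loop
vertex -2.305 2.996 -2.537
vertex -2.435 4.147 -2.062
vertex -2.898 3.64 -2.628
endloop
endfacet
facet normal -0.521 -0.569 -0.636
outer loop
vertex -2.898 3.64 -2.628
vertex -1.305 3.713 -3.998
vertex -2.305 2.996 -2.537
endloop
endfacet
facet normal 0.520 0.570 0.636
outer loop
vertex -1.841 3.503 -1.971
vertex -1.435 4.864 -3.523
vertex -2.435 4.147 -2.062
endloop
endfacet
facet normal 0.675 -0.731 0.103
outer loop
vertex -0.842 4.22 -3.432
vertex -1.841 3.503 -1.971
vertex -1.305 3.713 -3.998
endloop
endfacet
facet normal 0.521 0.570 0.636
outer loop
vertex -0.842 4.22 -3.432
vertex -1.435 4.864 -3.523
vertex -1.841 3.503 -1.971
endloop
endfacet
facet normal -0.675 0.731 -0.103
outer loop
vertex -2.435 4.147 -2.062
vertex -1.435 4.864 -3.523
vertex -2.898 3.64 -2.628
endloop
endfacet
facet normal -0.521 -0.570 -0.636
outer loop
vertex -1.899 4.357 -4.089
vertex -1.305 3.713 -3.998
vertex -2.898 3.64 -2.628
endloop
endfacet
facet normal -0.674 0.731 -0.102
outer loop
vertex -2.898 3.64 -2.628
vertex -1.435 4.864 -3.523
vertex -1.899 4.357 -4.089
endloop
endfacet
facet normal 0.524 0.375 -0.765
outer loop
vertex -1.899 4.357 -4.089
vertex -0.842 4.22 -3.432
vertex -1.305 3.713 -3.998
endloop
endfacet
facet normal 0.524 0.374 -0.765
outer loop
vertex -1.435 4.864 -3.523
vertex -0.842 4.22 -3.432
vertex -1.899 4.357 -4.089
endloop
endfacet
facet normal 0.479 -0.680 -0.555
outer loop
vertex -1.228 -1.522 1.427
vertex -1.793 -1.4 0.79
vertex -1.039 -1.049 1.01
endloop
endfacet
facet normal 0.582 0.394 0.711
outer loop
vertex -1.228 -1.522 1.427
vertex -1.039 -1.049 1.01
vertex -2.707 -0.1 1.85
endloop
endfacet
facet normal 0.479 -0.681 -0.555
outer loop
vertex -1.039 -1.049 1.01
vertex -1.793 -1.4 0.79
vertex -1.292 -0.782 0.464
endloop
endfacet
facet normal 0.545 0.825 0.151
outer loop
vertex -1.039 -1.049 1.01
vertex -1.292 -0.782 0.464
vertex -2.707 -0.1 1.85
endloop
endfacet
facet normal 0.479 -0.681 -0.554
outer loop
vertex -1.292 -0.782 0.464
vertex -1.793 -1.4 0.79
vertex -1.838 -0.877 0.109
endloop
endfacet
facet normal 0.081 0.925 -0.372
outer loop
vertex -1.292 -0.782 0.464
vertex -1.838 -0.877 0.109
vertex -2.707 -0.1 1.85
endloop
endfacet
facet normal 0.478 -0.681 -0.555
outer loop
vertex -1.838 -0.877 0.109
vertex -1.793 -1.4 0.79
vertex -2.358 -1.278 0.153
endloop
endfacet
facet normal -0.538 0.637 -0.553
outer loop
vertex -1.838 -0.877 0.109
vertex -2.358 -1.278 0.153
vertex -2.707 -0.1 1.85
endloop
endfacet
facet normal 0.479 -0.681 -0.555
outer loop
vertex -2.358 -1.278 0.153
vertex -1.793 -1.4 0.79
vertex -2.546 -1.751 0.571
endloop
endfacet
facet normal -0.950 0.127 -0.284
outer loop
vertex -2.358 -1.278 0.153
vertex -2.546 -1.751 0.571
vertex -2.707 -0.1 1.85
endloop
endfacet
facet normal 0.479 -0.681 -0.554
outer loop
vertex -2.546 -1.751 0.571
vertex -1.793 -1.4 0.79
vertex -2.294 -2.018 1.117
endloop
endfacet
facet normal -0.913 -0.301 0.274
outer loop
vertex -2.546 -1.751 0.571
vertex -2.294 -2.018 1.117
vertex -2.707 -0.1 1.85
endloop
endfacet
facet normal 0.478 -0.681 -0.555
outer loop
vertex -2.294 -2.018 1.117
vertex -1.793 -1.4 0.79
vertex -1.748 -1.923 1.471
endloop
endfacet
facet normal -0.448 -0.402 0.799
outer loop
vertex -2.294 -2.018 1.117
vertex -1.748 -1.923 1.471
vertex -2.707 -0.1 1.85
endloop
endfacet
facet normal 0.478 -0.681 -0.555
outer loop
vertex -1.748 -1.923 1.471
vertex -1.793 -1.4 0.79
vertex -1.228 -1.522 1.427
endloop
endfacet
facet normal 0.171 -0.114 0.979
outer loop
vertex -1.748 -1.923 1.471
vertex -1.228 -1.522 1.427
vertex -2.707 -0.1 1.85
endloop
endfacet

endsolid


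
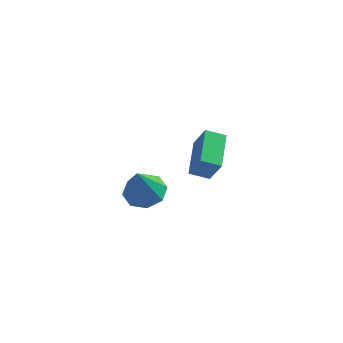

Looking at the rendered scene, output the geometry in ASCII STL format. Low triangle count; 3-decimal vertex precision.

solid 
facet normal 0.166 0.219 -0.962
outer loop
vertex 0.964 -2.465 3.304
vertex -0.002 -2.566 3.114
vertex 0.583 -1.815 3.386
endloop
endfacet
facet normal 0.679 0.314 0.664
outer loop
vertex 0.964 -2.465 3.304
vertex 0.583 -1.815 3.386
vertex -0.298 -2.954 4.826
endloop
endfacet
facet normal 0.167 0.218 -0.962
outer loop
vertex 0.583 -1.815 3.386
vertex -0.002 -2.566 3.114
vertex -0.14 -1.605 3.308
endloop
endfacet
facet normal 0.141 0.733 0.666
outer loop
vertex 0.583 -1.815 3.386
vertex -0.14 -1.605 3.308
vertex -0.298 -2.954 4.826
endloop
endfacet
facet normal 0.166 0.218 -0.962
outer loop
vertex -0.14 -1.605 3.308
vertex -0.002 -2.566 3.114
vertex -0.783 -1.958 3.117
endloop
endfacet
facet normal -0.523 0.663 0.535
outer loop
vertex -0.14 -1.605 3.308
vertex -0.783 -1.958 3.117
vertex -0.298 -2.954 4.826
endloop
endfacet
facet normal 0.166 0.218 -0.962
outer loop
vertex -0.783 -1.958 3.117
vertex -0.002 -2.566 3.114
vertex -0.968 -2.667 2.924
endloop
endfacet
facet normal -0.926 0.147 0.348
outer loop
vertex -0.783 -1.958 3.117
vertex -0.968 -2.667 2.924
vertex -0.298 -2.954 4.826
endloop
endfacet
facet normal 0.166 0.217 -0.962
outer loop
vertex -0.968 -2.667 2.924
vertex -0.002 -2.566 3.114
vertex -0.588 -3.317 2.843
endloop
endfacet
facet normal -0.831 -0.513 0.215
outer loop
vertex -0.968 -2.667 2.924
vertex -0.588 -3.317 2.843
vertex -0.298 -2.954 4.826
endloop
endfacet
facet normal 0.166 0.218 -0.962
outer loop
vertex -0.588 -3.317 2.843
vertex -0.002 -2.566 3.114
vertex 0.136 -3.527 2.92
endloop
endfacet
facet normal -0.293 -0.932 0.213
outer loop
vertex -0.588 -3.317 2.843
vertex 0.136 -3.527 2.92
vertex -0.298 -2.954 4.826
endloop
endfacet
facet normal 0.166 0.218 -0.962
outer loop
vertex 0.136 -3.527 2.92
vertex -0.002 -2.566 3.114
vertex 0.779 -3.174 3.111
endloop
endfacet
facet normal 0.371 -0.862 0.344
outer loop
vertex 0.136 -3.527 2.92
vertex 0.779 -3.174 3.111
vertex -0.298 -2.954 4.826
endloop
endfacet
facet normal 0.166 0.218 -0.962
outer loop
vertex 0.779 -3.174 3.111
vertex -0.002 -2.566 3.114
vertex 0.964 -2.465 3.304
endloop
endfacet
facet normal 0.774 -0.346 0.530
outer loop
vertex 0.779 -3.174 3.111
vertex 0.964 -2.465 3.304
vertex -0.298 -2.954 4.826
endloop
endfacet
facet normal -0.934 0.010 0.357
outer loop
vertex 2.298 1.7 0.856
vertex 2.482 3.573 1.283
vertex 1.758 2.078 -0.568
endloop
endfacet
facet normal -0.096 -0.970 -0.221
outer loop
vertex 2.738 2.067 -0.943
vertex 2.298 1.7 0.856
vertex 1.758 2.078 -0.568
endloop
endfacet
facet normal -0.934 0.010 0.357
outer loop
vertex 1.758 2.078 -0.568
vertex 2.482 3.573 1.283
vertex 1.941 3.951 -0.142
endloop
endfacet
facet normal -0.345 0.240 -0.908
outer loop
vertex 1.941 3.951 -0.142
vertex 2.738 2.067 -0.943
vertex 1.758 2.078 -0.568
endloop
endfacet
facet normal 0.345 -0.241 0.907
outer loop
vertex 2.298 1.7 0.856
vertex 3.462 3.562 0.908
vertex 2.482 3.573 1.283
endloop
endfacet
facet normal -0.095 -0.971 -0.221
outer loop
vertex 3.279 1.689 0.482
vertex 2.298 1.7 0.856
vertex 2.738 2.067 -0.943
endloop
endfacet
facet normal 0.343 -0.240 0.908
outer loop
vertex 3.279 1.689 0.482
vertex 3.462 3.562 0.908
vertex 2.298 1.7 0.856
endloop
endfacet
facet normal 0.096 0.971 0.221
outer loop
vertex 2.482 3.573 1.283
vertex 3.462 3.562 0.908
vertex 1.941 3.951 -0.142
endloop
endfacet
facet normal -0.343 0.241 -0.908
outer loop
vertex 2.922 3.94 -0.516
vertex 2.738 2.067 -0.943
vertex 1.941 3.951 -0.142
endloop
endfacet
facet normal 0.095 0.970 0.221
outer loop
vertex 1.941 3.951 -0.142
vertex 3.462 3.562 0.908
vertex 2.922 3.94 -0.516
endloop
endfacet
facet normal 0.934 -0.010 -0.357
outer loop
vertex 2.922 3.94 -0.516
vertex 3.279 1.689 0.482
vertex 2.738 2.067 -0.943
endloop
endfacet
facet normal 0.934 -0.010 -0.357
outer loop
vertex 3.462 3.562 0.908
vertex 3.279 1.689 0.482
vertex 2.922 3.94 -0.516
endloop
endfacet

endsolid


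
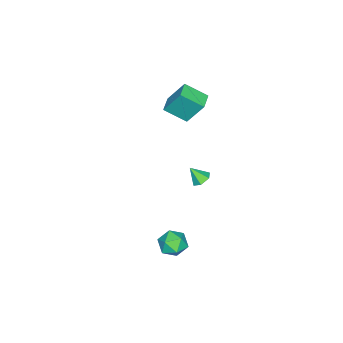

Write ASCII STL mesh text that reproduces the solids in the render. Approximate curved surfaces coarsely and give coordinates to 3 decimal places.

solid 
facet normal -0.149 0.605 -0.783
outer loop
vertex -1.454 1.571 -3.254
vertex -1.939 1.8 -2.985
vertex -1.4 2.049 -2.895
endloop
endfacet
facet normal 0.950 -0.249 0.189
outer loop
vertex -1.454 1.571 -3.254
vertex -1.4 2.049 -2.895
vertex -1.781 1.16 -2.155
endloop
endfacet
facet normal -0.149 0.605 -0.783
outer loop
vertex -1.4 2.049 -2.895
vertex -1.939 1.8 -2.985
vertex -1.885 2.278 -2.626
endloop
endfacet
facet normal 0.577 0.362 0.732
outer loop
vertex -1.4 2.049 -2.895
vertex -1.885 2.278 -2.626
vertex -1.781 1.16 -2.155
endloop
endfacet
facet normal -0.148 0.605 -0.783
outer loop
vertex -1.885 2.278 -2.626
vertex -1.939 1.8 -2.985
vertex -2.423 2.03 -2.716
endloop
endfacet
facet normal -0.307 0.345 0.887
outer loop
vertex -1.885 2.278 -2.626
vertex -2.423 2.03 -2.716
vertex -1.781 1.16 -2.155
endloop
endfacet
facet normal -0.148 0.605 -0.783
outer loop
vertex -2.423 2.03 -2.716
vertex -1.939 1.8 -2.985
vertex -2.477 1.552 -3.075
endloop
endfacet
facet normal -0.819 -0.282 0.499
outer loop
vertex -2.423 2.03 -2.716
vertex -2.477 1.552 -3.075
vertex -1.781 1.16 -2.155
endloop
endfacet
facet normal -0.148 0.605 -0.782
outer loop
vertex -2.477 1.552 -3.075
vertex -1.939 1.8 -2.985
vertex -1.993 1.323 -3.344
endloop
endfacet
facet normal -0.447 -0.894 -0.043
outer loop
vertex -2.477 1.552 -3.075
vertex -1.993 1.323 -3.344
vertex -1.781 1.16 -2.155
endloop
endfacet
facet normal -0.148 0.605 -0.782
outer loop
vertex -1.993 1.323 -3.344
vertex -1.939 1.8 -2.985
vertex -1.454 1.571 -3.254
endloop
endfacet
facet normal 0.437 -0.877 -0.198
outer loop
vertex -1.993 1.323 -3.344
vertex -1.454 1.571 -3.254
vertex -1.781 1.16 -2.155
endloop
endfacet
facet normal -0.793 -0.344 0.502
outer loop
vertex 2.623 3.209 -3.014
vertex 2.752 2.416 -3.353
vertex 3.134 2.635 -2.6
endloop
endfacet
facet normal -0.480 0.190 0.856
outer loop
vertex 2.623 3.209 -3.014
vertex 3.134 2.635 -2.6
vertex 3.373 3.473 -2.652
endloop
endfacet
facet normal -0.478 0.765 0.432
outer loop
vertex 2.623 3.209 -3.014
vertex 3.373 3.473 -2.652
vertex 3.139 3.771 -3.438
endloop
endfacet
facet normal -0.789 0.586 -0.184
outer loop
vertex 2.623 3.209 -3.014
vertex 3.139 3.771 -3.438
vertex 2.755 3.118 -3.872
endloop
endfacet
facet normal -0.985 -0.100 -0.141
outer loop
vertex 2.623 3.209 -3.014
vertex 2.755 3.118 -3.872
vertex 2.752 2.416 -3.353
endloop
endfacet
facet normal 0.197 0.005 0.980
outer loop
vertex 3.373 3.473 -2.652
vertex 3.134 2.635 -2.6
vertex 3.965 2.842 -2.768
endloop
endfacet
facet normal -0.309 -0.859 0.407
outer loop
vertex 3.134 2.635 -2.6
vertex 2.752 2.416 -3.353
vertex 3.581 2.189 -3.202
endloop
endfacet
facet normal -0.620 -0.465 -0.632
outer loop
vertex 2.752 2.416 -3.353
vertex 2.755 3.118 -3.872
vertex 3.347 2.487 -3.988
endloop
endfacet
facet normal -0.303 0.645 -0.702
outer loop
vertex 2.755 3.118 -3.872
vertex 3.139 3.771 -3.438
vertex 3.586 3.325 -4.04
endloop
endfacet
facet normal 0.202 0.934 0.294
outer loop
vertex 3.139 3.771 -3.438
vertex 3.373 3.473 -2.652
vertex 3.968 3.544 -3.287
endloop
endfacet
facet normal 0.789 -0.586 0.184
outer loop
vertex 4.097 2.751 -3.626
vertex 3.965 2.842 -2.768
vertex 3.581 2.189 -3.202
endloop
endfacet
facet normal 0.478 -0.765 -0.432
outer loop
vertex 4.097 2.751 -3.626
vertex 3.581 2.189 -3.202
vertex 3.347 2.487 -3.988
endloop
endfacet
facet normal 0.480 -0.190 -0.856
outer loop
vertex 4.097 2.751 -3.626
vertex 3.347 2.487 -3.988
vertex 3.586 3.325 -4.04
endloop
endfacet
facet normal 0.793 0.344 -0.502
outer loop
vertex 4.097 2.751 -3.626
vertex 3.586 3.325 -4.04
vertex 3.968 3.544 -3.287
endloop
endfacet
facet normal 0.985 0.100 0.141
outer loop
vertex 4.097 2.751 -3.626
vertex 3.968 3.544 -3.287
vertex 3.965 2.842 -2.768
endloop
endfacet
facet normal 0.303 -0.645 0.702
outer loop
vertex 3.581 2.189 -3.202
vertex 3.965 2.842 -2.768
vertex 3.134 2.635 -2.6
endloop
endfacet
facet normal -0.202 -0.934 -0.294
outer loop
vertex 3.347 2.487 -3.988
vertex 3.581 2.189 -3.202
vertex 2.752 2.416 -3.353
endloop
endfacet
facet normal -0.197 -0.005 -0.980
outer loop
vertex 3.586 3.325 -4.04
vertex 3.347 2.487 -3.988
vertex 2.755 3.118 -3.872
endloop
endfacet
facet normal 0.309 0.859 -0.407
outer loop
vertex 3.968 3.544 -3.287
vertex 3.586 3.325 -4.04
vertex 3.139 3.771 -3.438
endloop
endfacet
facet normal 0.620 0.465 0.632
outer loop
vertex 3.965 2.842 -2.768
vertex 3.968 3.544 -3.287
vertex 3.373 3.473 -2.652
endloop
endfacet
facet normal -0.959 -0.276 0.060
outer loop
vertex -4.355 -0.583 2.32
vertex -4.761 0.652 1.513
vertex -4.177 -1.539 0.77
endloop
endfacet
facet normal 0.265 -0.807 0.528
outer loop
vertex -3.179 -1.252 0.707
vertex -4.355 -0.583 2.32
vertex -4.177 -1.539 0.77
endloop
endfacet
facet normal -0.959 -0.276 0.060
outer loop
vertex -4.177 -1.539 0.77
vertex -4.761 0.652 1.513
vertex -4.583 -0.304 -0.038
endloop
endfacet
facet normal 0.097 -0.522 -0.847
outer loop
vertex -4.583 -0.304 -0.038
vertex -3.179 -1.252 0.707
vertex -4.177 -1.539 0.77
endloop
endfacet
facet normal -0.097 0.522 0.847
outer loop
vertex -4.355 -0.583 2.32
vertex -3.763 0.939 1.45
vertex -4.761 0.652 1.513
endloop
endfacet
facet normal 0.265 -0.807 0.528
outer loop
vertex -3.357 -0.296 2.258
vertex -4.355 -0.583 2.32
vertex -3.179 -1.252 0.707
endloop
endfacet
facet normal -0.098 0.522 0.847
outer loop
vertex -3.357 -0.296 2.258
vertex -3.763 0.939 1.45
vertex -4.355 -0.583 2.32
endloop
endfacet
facet normal -0.265 0.807 -0.528
outer loop
vertex -4.761 0.652 1.513
vertex -3.763 0.939 1.45
vertex -4.583 -0.304 -0.038
endloop
endfacet
facet normal 0.097 -0.522 -0.848
outer loop
vertex -3.585 -0.017 -0.1
vertex -3.179 -1.252 0.707
vertex -4.583 -0.304 -0.038
endloop
endfacet
facet normal -0.265 0.807 -0.528
outer loop
vertex -4.583 -0.304 -0.038
vertex -3.763 0.939 1.45
vertex -3.585 -0.017 -0.1
endloop
endfacet
facet normal 0.959 0.276 -0.060
outer loop
vertex -3.585 -0.017 -0.1
vertex -3.357 -0.296 2.258
vertex -3.179 -1.252 0.707
endloop
endfacet
facet normal 0.959 0.276 -0.060
outer loop
vertex -3.763 0.939 1.45
vertex -3.357 -0.296 2.258
vertex -3.585 -0.017 -0.1
endloop
endfacet

endsolid


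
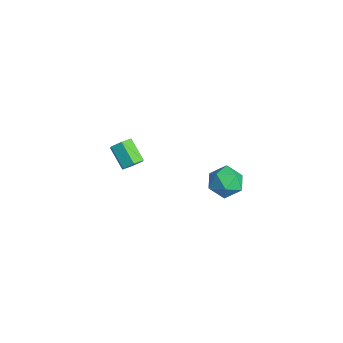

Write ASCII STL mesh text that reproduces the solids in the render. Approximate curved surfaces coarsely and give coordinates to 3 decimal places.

solid 
facet normal 0.782 0.133 -0.609
outer loop
vertex -2.656 0.783 -2.416
vertex -3.086 0.901 -2.943
vertex -2.869 1.425 -2.55
endloop
endfacet
facet normal 0.541 0.340 0.769
outer loop
vertex -2.656 0.783 -2.416
vertex -2.869 1.425 -2.55
vertex -3.844 0.581 -1.491
endloop
endfacet
facet normal 0.541 0.340 0.769
outer loop
vertex -3.844 0.581 -1.491
vertex -2.869 1.425 -2.55
vertex -4.058 1.223 -1.624
endloop
endfacet
facet normal -0.782 -0.134 0.609
outer loop
vertex -3.844 0.581 -1.491
vertex -4.058 1.223 -1.624
vertex -4.274 0.699 -2.017
endloop
endfacet
facet normal 0.782 0.133 -0.609
outer loop
vertex -2.869 1.425 -2.55
vertex -3.086 0.901 -2.943
vertex -3.299 1.544 -3.076
endloop
endfacet
facet normal 0.004 0.976 0.218
outer loop
vertex -2.869 1.425 -2.55
vertex -3.299 1.544 -3.076
vertex -4.058 1.223 -1.624
endloop
endfacet
facet normal 0.002 0.976 0.217
outer loop
vertex -4.058 1.223 -1.624
vertex -3.299 1.544 -3.076
vertex -4.488 1.341 -2.151
endloop
endfacet
facet normal -0.782 -0.134 0.608
outer loop
vertex -4.058 1.223 -1.624
vertex -4.488 1.341 -2.151
vertex -4.274 0.699 -2.017
endloop
endfacet
facet normal 0.782 0.133 -0.609
outer loop
vertex -3.299 1.544 -3.076
vertex -3.086 0.901 -2.943
vertex -3.516 1.019 -3.469
endloop
endfacet
facet normal -0.538 0.636 -0.553
outer loop
vertex -3.299 1.544 -3.076
vertex -3.516 1.019 -3.469
vertex -4.488 1.341 -2.151
endloop
endfacet
facet normal -0.538 0.636 -0.553
outer loop
vertex -4.488 1.341 -2.151
vertex -3.516 1.019 -3.469
vertex -4.704 0.817 -2.544
endloop
endfacet
facet normal -0.782 -0.134 0.608
outer loop
vertex -4.488 1.341 -2.151
vertex -4.704 0.817 -2.544
vertex -4.274 0.699 -2.017
endloop
endfacet
facet normal 0.782 0.134 -0.609
outer loop
vertex -3.516 1.019 -3.469
vertex -3.086 0.901 -2.943
vertex -3.302 0.377 -3.336
endloop
endfacet
facet normal -0.541 -0.340 -0.769
outer loop
vertex -3.516 1.019 -3.469
vertex -3.302 0.377 -3.336
vertex -4.704 0.817 -2.544
endloop
endfacet
facet normal -0.541 -0.340 -0.769
outer loop
vertex -4.704 0.817 -2.544
vertex -3.302 0.377 -3.336
vertex -4.491 0.175 -2.41
endloop
endfacet
facet normal -0.782 -0.133 0.609
outer loop
vertex -4.704 0.817 -2.544
vertex -4.491 0.175 -2.41
vertex -4.274 0.699 -2.017
endloop
endfacet
facet normal 0.782 0.134 -0.608
outer loop
vertex -3.302 0.377 -3.336
vertex -3.086 0.901 -2.943
vertex -2.872 0.259 -2.809
endloop
endfacet
facet normal -0.003 -0.976 -0.216
outer loop
vertex -3.302 0.377 -3.336
vertex -2.872 0.259 -2.809
vertex -4.491 0.175 -2.41
endloop
endfacet
facet normal -0.003 -0.976 -0.218
outer loop
vertex -4.491 0.175 -2.41
vertex -2.872 0.259 -2.809
vertex -4.061 0.056 -1.884
endloop
endfacet
facet normal -0.782 -0.133 0.609
outer loop
vertex -4.491 0.175 -2.41
vertex -4.061 0.056 -1.884
vertex -4.274 0.699 -2.017
endloop
endfacet
facet normal 0.782 0.134 -0.608
outer loop
vertex -2.872 0.259 -2.809
vertex -3.086 0.901 -2.943
vertex -2.656 0.783 -2.416
endloop
endfacet
facet normal 0.538 -0.636 0.552
outer loop
vertex -2.872 0.259 -2.809
vertex -2.656 0.783 -2.416
vertex -4.061 0.056 -1.884
endloop
endfacet
facet normal 0.538 -0.636 0.553
outer loop
vertex -4.061 0.056 -1.884
vertex -2.656 0.783 -2.416
vertex -3.844 0.581 -1.491
endloop
endfacet
facet normal -0.782 -0.133 0.609
outer loop
vertex -4.061 0.056 -1.884
vertex -3.844 0.581 -1.491
vertex -4.274 0.699 -2.017
endloop
endfacet
facet normal -0.966 0.093 0.243
outer loop
vertex 2.295 3.744 -0.113
vertex 2.327 2.83 0.363
vertex 2.541 3.691 0.886
endloop
endfacet
facet normal -0.652 0.731 0.199
outer loop
vertex 2.295 3.744 -0.113
vertex 2.541 3.691 0.886
vertex 3.06 4.324 0.261
endloop
endfacet
facet normal -0.383 0.802 -0.459
outer loop
vertex 2.295 3.744 -0.113
vertex 3.06 4.324 0.261
vertex 3.168 3.854 -0.65
endloop
endfacet
facet normal -0.531 0.205 -0.822
outer loop
vertex 2.295 3.744 -0.113
vertex 3.168 3.854 -0.65
vertex 2.715 2.931 -0.587
endloop
endfacet
facet normal -0.891 -0.234 -0.389
outer loop
vertex 2.295 3.744 -0.113
vertex 2.715 2.931 -0.587
vertex 2.327 2.83 0.363
endloop
endfacet
facet normal -0.109 0.742 0.661
outer loop
vertex 3.06 4.324 0.261
vertex 2.541 3.691 0.886
vertex 3.565 3.769 0.967
endloop
endfacet
facet normal -0.616 -0.291 0.732
outer loop
vertex 2.541 3.691 0.886
vertex 2.327 2.83 0.363
vertex 3.112 2.846 1.03
endloop
endfacet
facet normal -0.495 -0.819 -0.289
outer loop
vertex 2.327 2.83 0.363
vertex 2.715 2.931 -0.587
vertex 3.22 2.376 0.119
endloop
endfacet
facet normal 0.087 -0.110 -0.990
outer loop
vertex 2.715 2.931 -0.587
vertex 3.168 3.854 -0.65
vertex 3.739 3.009 -0.506
endloop
endfacet
facet normal 0.325 0.856 -0.403
outer loop
vertex 3.168 3.854 -0.65
vertex 3.06 4.324 0.261
vertex 3.953 3.87 0.017
endloop
endfacet
facet normal 0.531 -0.205 0.822
outer loop
vertex 3.985 2.956 0.493
vertex 3.565 3.769 0.967
vertex 3.112 2.846 1.03
endloop
endfacet
facet normal 0.383 -0.802 0.459
outer loop
vertex 3.985 2.956 0.493
vertex 3.112 2.846 1.03
vertex 3.22 2.376 0.119
endloop
endfacet
facet normal 0.652 -0.731 -0.199
outer loop
vertex 3.985 2.956 0.493
vertex 3.22 2.376 0.119
vertex 3.739 3.009 -0.506
endloop
endfacet
facet normal 0.966 -0.093 -0.243
outer loop
vertex 3.985 2.956 0.493
vertex 3.739 3.009 -0.506
vertex 3.953 3.87 0.017
endloop
endfacet
facet normal 0.891 0.234 0.389
outer loop
vertex 3.985 2.956 0.493
vertex 3.953 3.87 0.017
vertex 3.565 3.769 0.967
endloop
endfacet
facet normal -0.087 0.110 0.990
outer loop
vertex 3.112 2.846 1.03
vertex 3.565 3.769 0.967
vertex 2.541 3.691 0.886
endloop
endfacet
facet normal -0.325 -0.856 0.403
outer loop
vertex 3.22 2.376 0.119
vertex 3.112 2.846 1.03
vertex 2.327 2.83 0.363
endloop
endfacet
facet normal 0.109 -0.742 -0.661
outer loop
vertex 3.739 3.009 -0.506
vertex 3.22 2.376 0.119
vertex 2.715 2.931 -0.587
endloop
endfacet
facet normal 0.616 0.291 -0.732
outer loop
vertex 3.953 3.87 0.017
vertex 3.739 3.009 -0.506
vertex 3.168 3.854 -0.65
endloop
endfacet
facet normal 0.495 0.819 0.289
outer loop
vertex 3.565 3.769 0.967
vertex 3.953 3.87 0.017
vertex 3.06 4.324 0.261
endloop
endfacet

endsolid


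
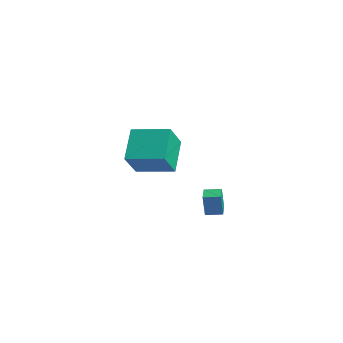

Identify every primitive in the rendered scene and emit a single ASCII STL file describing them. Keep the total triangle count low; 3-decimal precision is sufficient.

solid 
facet normal -0.830 0.544 0.127
outer loop
vertex 2.914 1.171 -2.091
vertex 3.364 1.841 -2.021
vertex 2.846 1.337 -3.247
endloop
endfacet
facet normal -0.555 -0.827 -0.086
outer loop
vertex 3.576 0.859 -3.359
vertex 2.914 1.171 -2.091
vertex 2.846 1.337 -3.247
endloop
endfacet
facet normal -0.830 0.543 0.128
outer loop
vertex 2.846 1.337 -3.247
vertex 3.364 1.841 -2.021
vertex 3.295 2.007 -3.177
endloop
endfacet
facet normal -0.058 0.142 -0.988
outer loop
vertex 3.295 2.007 -3.177
vertex 3.576 0.859 -3.359
vertex 2.846 1.337 -3.247
endloop
endfacet
facet normal 0.058 -0.142 0.988
outer loop
vertex 2.914 1.171 -2.091
vertex 4.094 1.363 -2.133
vertex 3.364 1.841 -2.021
endloop
endfacet
facet normal -0.554 -0.828 -0.086
outer loop
vertex 3.645 0.693 -2.203
vertex 2.914 1.171 -2.091
vertex 3.576 0.859 -3.359
endloop
endfacet
facet normal 0.058 -0.142 0.988
outer loop
vertex 3.645 0.693 -2.203
vertex 4.094 1.363 -2.133
vertex 2.914 1.171 -2.091
endloop
endfacet
facet normal 0.555 0.827 0.086
outer loop
vertex 3.364 1.841 -2.021
vertex 4.094 1.363 -2.133
vertex 3.295 2.007 -3.177
endloop
endfacet
facet normal -0.058 0.142 -0.988
outer loop
vertex 4.026 1.529 -3.289
vertex 3.576 0.859 -3.359
vertex 3.295 2.007 -3.177
endloop
endfacet
facet normal 0.554 0.828 0.086
outer loop
vertex 3.295 2.007 -3.177
vertex 4.094 1.363 -2.133
vertex 4.026 1.529 -3.289
endloop
endfacet
facet normal 0.829 -0.544 -0.128
outer loop
vertex 4.026 1.529 -3.289
vertex 3.645 0.693 -2.203
vertex 3.576 0.859 -3.359
endloop
endfacet
facet normal 0.830 -0.543 -0.127
outer loop
vertex 4.094 1.363 -2.133
vertex 3.645 0.693 -2.203
vertex 4.026 1.529 -3.289
endloop
endfacet
facet normal -0.717 -0.686 -0.124
outer loop
vertex -1.804 -0.391 -1.52
vertex -2.943 0.554 -0.16
vertex -2.51 0.575 -2.783
endloop
endfacet
facet normal 0.566 -0.471 -0.677
outer loop
vertex -1.097 1.926 -2.54
vertex -1.804 -0.391 -1.52
vertex -2.51 0.575 -2.783
endloop
endfacet
facet normal -0.717 -0.686 -0.124
outer loop
vertex -2.51 0.575 -2.783
vertex -2.943 0.554 -0.16
vertex -3.649 1.52 -1.424
endloop
endfacet
facet normal -0.406 0.555 -0.726
outer loop
vertex -3.649 1.52 -1.424
vertex -1.097 1.926 -2.54
vertex -2.51 0.575 -2.783
endloop
endfacet
facet normal 0.406 -0.555 0.726
outer loop
vertex -1.804 -0.391 -1.52
vertex -1.53 1.905 0.083
vertex -2.943 0.554 -0.16
endloop
endfacet
facet normal 0.567 -0.471 -0.676
outer loop
vertex -0.391 0.96 -1.276
vertex -1.804 -0.391 -1.52
vertex -1.097 1.926 -2.54
endloop
endfacet
facet normal 0.406 -0.555 0.726
outer loop
vertex -0.391 0.96 -1.276
vertex -1.53 1.905 0.083
vertex -1.804 -0.391 -1.52
endloop
endfacet
facet normal -0.567 0.471 0.676
outer loop
vertex -2.943 0.554 -0.16
vertex -1.53 1.905 0.083
vertex -3.649 1.52 -1.424
endloop
endfacet
facet normal -0.406 0.555 -0.726
outer loop
vertex -2.236 2.871 -1.18
vertex -1.097 1.926 -2.54
vertex -3.649 1.52 -1.424
endloop
endfacet
facet normal -0.567 0.470 0.677
outer loop
vertex -3.649 1.52 -1.424
vertex -1.53 1.905 0.083
vertex -2.236 2.871 -1.18
endloop
endfacet
facet normal 0.717 0.686 0.124
outer loop
vertex -2.236 2.871 -1.18
vertex -0.391 0.96 -1.276
vertex -1.097 1.926 -2.54
endloop
endfacet
facet normal 0.717 0.686 0.124
outer loop
vertex -1.53 1.905 0.083
vertex -0.391 0.96 -1.276
vertex -2.236 2.871 -1.18
endloop
endfacet

endsolid


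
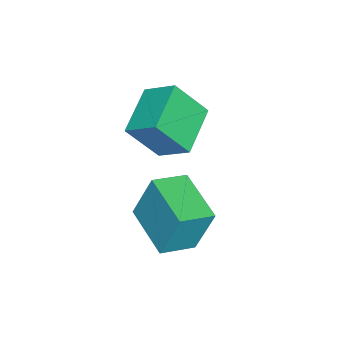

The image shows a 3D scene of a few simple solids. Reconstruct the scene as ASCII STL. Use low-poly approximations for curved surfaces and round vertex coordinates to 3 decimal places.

solid 
facet normal -0.948 -0.008 0.319
outer loop
vertex -3.606 -1.317 -0.305
vertex -3.358 -0.124 0.463
vertex -4.097 -0.292 -1.74
endloop
endfacet
facet normal -0.172 -0.828 -0.533
outer loop
vertex -2.182 -0.276 -2.383
vertex -3.606 -1.317 -0.305
vertex -4.097 -0.292 -1.74
endloop
endfacet
facet normal -0.948 -0.007 0.319
outer loop
vertex -4.097 -0.292 -1.74
vertex -3.358 -0.124 0.463
vertex -3.848 0.901 -0.972
endloop
endfacet
facet normal -0.268 0.560 -0.784
outer loop
vertex -3.848 0.901 -0.972
vertex -2.182 -0.276 -2.383
vertex -4.097 -0.292 -1.74
endloop
endfacet
facet normal 0.268 -0.560 0.784
outer loop
vertex -3.606 -1.317 -0.305
vertex -1.443 -0.108 -0.18
vertex -3.358 -0.124 0.463
endloop
endfacet
facet normal -0.172 -0.828 -0.533
outer loop
vertex -1.692 -1.301 -0.948
vertex -3.606 -1.317 -0.305
vertex -2.182 -0.276 -2.383
endloop
endfacet
facet normal 0.268 -0.560 0.784
outer loop
vertex -1.692 -1.301 -0.948
vertex -1.443 -0.108 -0.18
vertex -3.606 -1.317 -0.305
endloop
endfacet
facet normal 0.172 0.828 0.533
outer loop
vertex -3.358 -0.124 0.463
vertex -1.443 -0.108 -0.18
vertex -3.848 0.901 -0.972
endloop
endfacet
facet normal -0.268 0.560 -0.784
outer loop
vertex -1.934 0.917 -1.615
vertex -2.182 -0.276 -2.383
vertex -3.848 0.901 -0.972
endloop
endfacet
facet normal 0.172 0.828 0.533
outer loop
vertex -3.848 0.901 -0.972
vertex -1.443 -0.108 -0.18
vertex -1.934 0.917 -1.615
endloop
endfacet
facet normal 0.948 0.008 -0.318
outer loop
vertex -1.934 0.917 -1.615
vertex -1.692 -1.301 -0.948
vertex -2.182 -0.276 -2.383
endloop
endfacet
facet normal 0.948 0.007 -0.319
outer loop
vertex -1.443 -0.108 -0.18
vertex -1.692 -1.301 -0.948
vertex -1.934 0.917 -1.615
endloop
endfacet
facet normal -0.741 0.621 -0.256
outer loop
vertex -1.871 0.847 -2.811
vertex -0.458 2.345 -3.272
vertex -1.78 0.184 -4.685
endloop
endfacet
facet normal -0.670 -0.710 0.219
outer loop
vertex -0.742 -0.685 -4.328
vertex -1.871 0.847 -2.811
vertex -1.78 0.184 -4.685
endloop
endfacet
facet normal -0.741 0.621 -0.256
outer loop
vertex -1.78 0.184 -4.685
vertex -0.458 2.345 -3.272
vertex -0.367 1.682 -5.146
endloop
endfacet
facet normal 0.045 -0.333 -0.942
outer loop
vertex -0.367 1.682 -5.146
vertex -0.742 -0.685 -4.328
vertex -1.78 0.184 -4.685
endloop
endfacet
facet normal -0.045 0.333 0.942
outer loop
vertex -1.871 0.847 -2.811
vertex 0.58 1.476 -2.915
vertex -0.458 2.345 -3.272
endloop
endfacet
facet normal -0.670 -0.710 0.219
outer loop
vertex -0.833 -0.022 -2.454
vertex -1.871 0.847 -2.811
vertex -0.742 -0.685 -4.328
endloop
endfacet
facet normal -0.045 0.333 0.942
outer loop
vertex -0.833 -0.022 -2.454
vertex 0.58 1.476 -2.915
vertex -1.871 0.847 -2.811
endloop
endfacet
facet normal 0.670 0.710 -0.219
outer loop
vertex -0.458 2.345 -3.272
vertex 0.58 1.476 -2.915
vertex -0.367 1.682 -5.146
endloop
endfacet
facet normal 0.045 -0.333 -0.942
outer loop
vertex 0.671 0.813 -4.789
vertex -0.742 -0.685 -4.328
vertex -0.367 1.682 -5.146
endloop
endfacet
facet normal 0.670 0.710 -0.219
outer loop
vertex -0.367 1.682 -5.146
vertex 0.58 1.476 -2.915
vertex 0.671 0.813 -4.789
endloop
endfacet
facet normal 0.741 -0.621 0.256
outer loop
vertex 0.671 0.813 -4.789
vertex -0.833 -0.022 -2.454
vertex -0.742 -0.685 -4.328
endloop
endfacet
facet normal 0.741 -0.621 0.256
outer loop
vertex 0.58 1.476 -2.915
vertex -0.833 -0.022 -2.454
vertex 0.671 0.813 -4.789
endloop
endfacet

endsolid
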